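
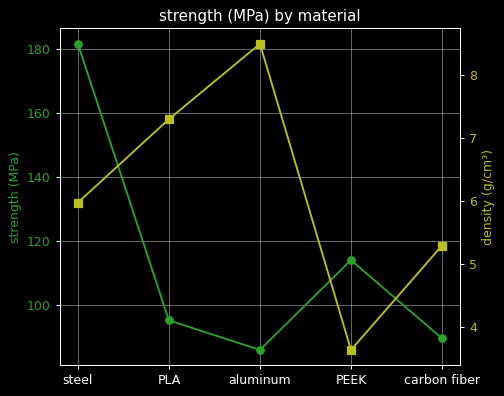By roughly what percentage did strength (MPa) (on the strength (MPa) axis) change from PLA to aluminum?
≈ -10%

PLA ≈ 100, aluminum ≈ 90; (90 − 100) / 100 ≈ -10%.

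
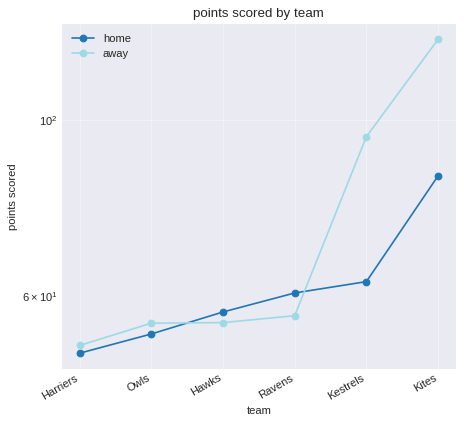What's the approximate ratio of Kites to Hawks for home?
≈ 1.5×

Kites ≈ 90, Hawks ≈ 60; 90/60 ≈ 1.5.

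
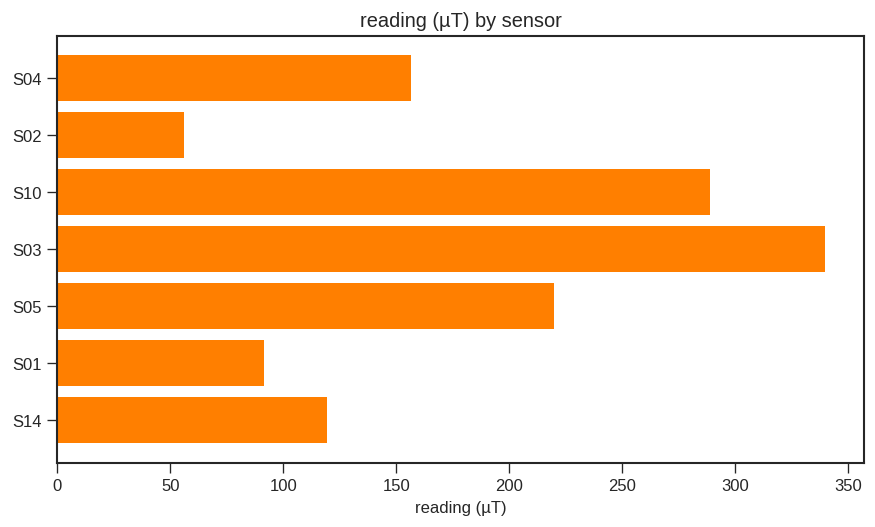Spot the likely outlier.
S03

S03 ≈ 350; the rest sit between ≈ 50 and ≈ 300.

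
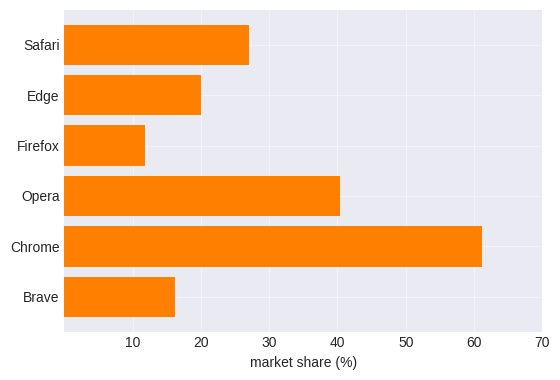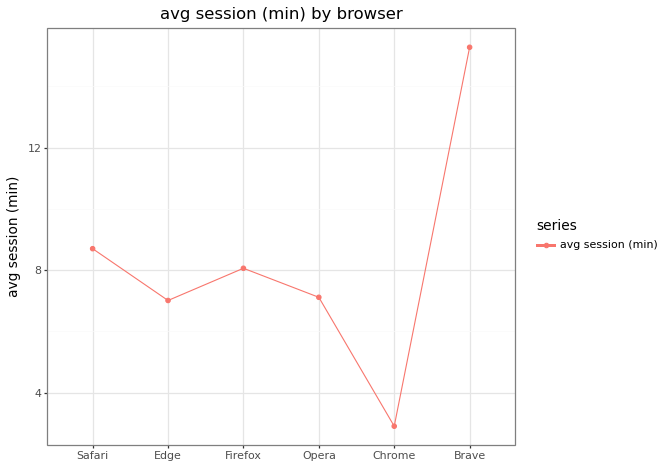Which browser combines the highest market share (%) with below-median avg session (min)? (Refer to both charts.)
Chrome

Chart 2 median avg session (min) ≈ 8; below-median browsers: Edge, Opera, Chrome. Among those, Chrome has the highest market share (%) (≈ 60).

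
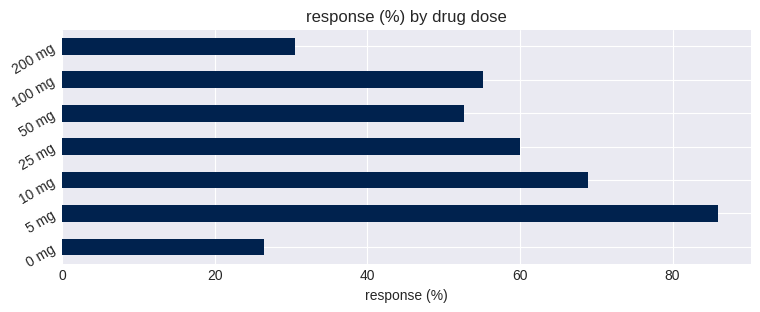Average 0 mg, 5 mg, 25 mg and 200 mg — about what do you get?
(30 + 90 + 60 + 30) / 4 ≈ 52.

≈ 52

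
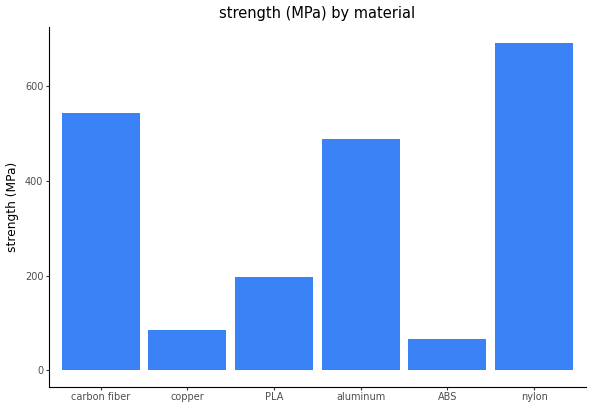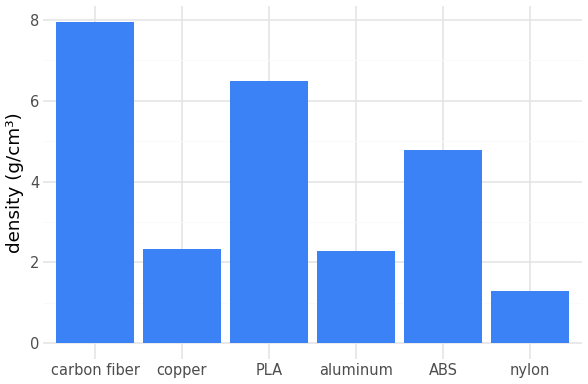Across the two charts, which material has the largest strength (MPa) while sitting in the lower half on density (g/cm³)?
Chart 2 median density (g/cm³) ≈ 4; below-median materials: copper, aluminum, nylon. Among those, nylon has the highest strength (MPa) (≈ 700).

nylon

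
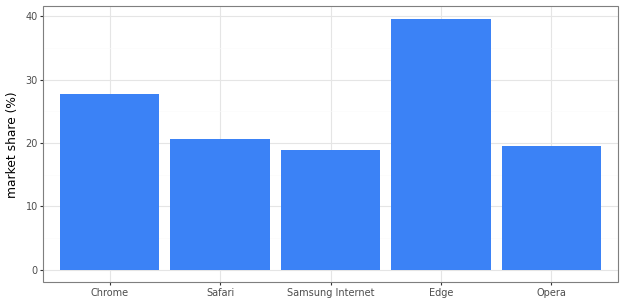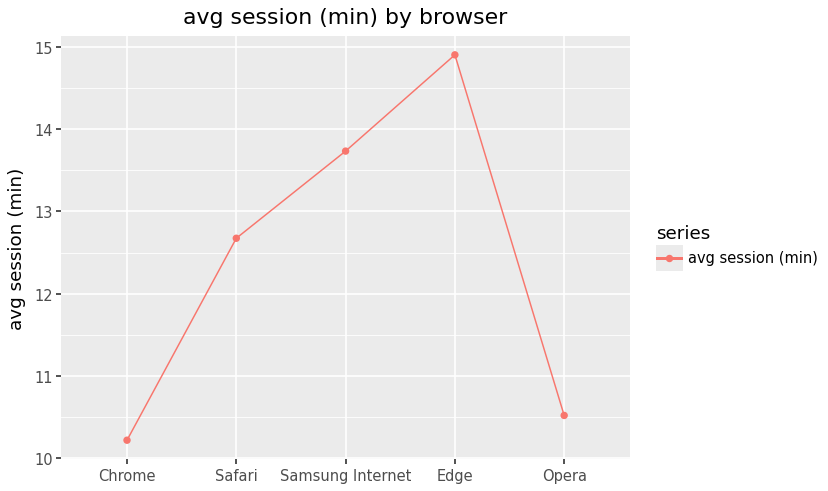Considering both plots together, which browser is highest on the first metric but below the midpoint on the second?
Chrome

Chart 2 median avg session (min) ≈ 12; below-median browsers: Chrome, Opera. Among those, Chrome has the highest market share (%) (≈ 30).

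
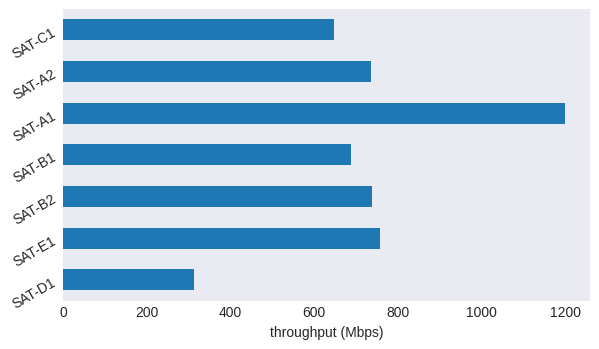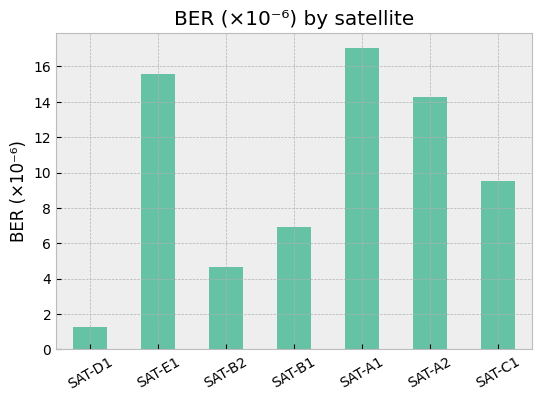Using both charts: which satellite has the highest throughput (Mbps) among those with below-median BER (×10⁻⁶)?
Chart 2 median BER (×10⁻⁶) ≈ 10; below-median satellites: SAT-D1, SAT-B2, SAT-B1. Among those, SAT-B2 has the highest throughput (Mbps) (≈ 800).

SAT-B2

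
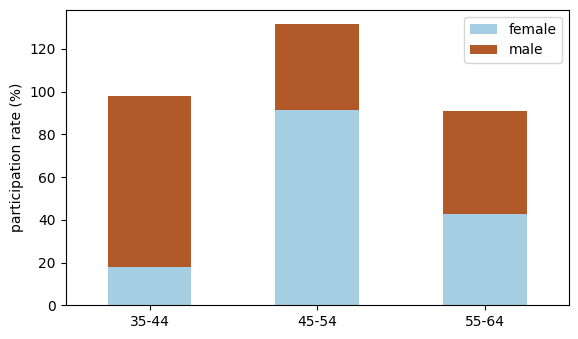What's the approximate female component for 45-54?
female top ≈ 100, bottom ≈ 0; segment ≈ 100.

≈ 100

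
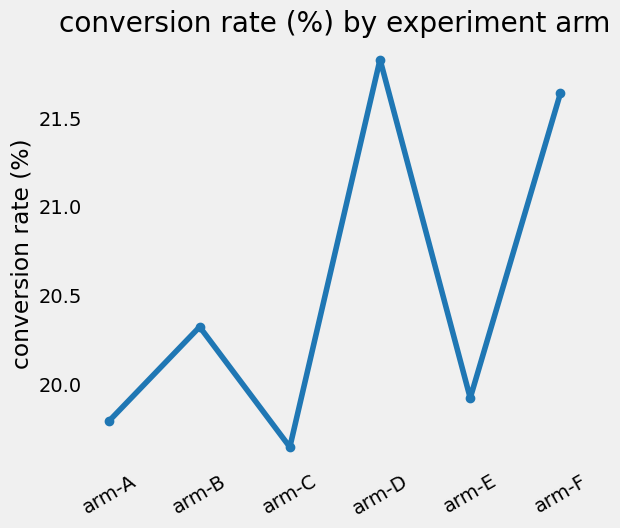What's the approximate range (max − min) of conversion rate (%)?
≈ 2.2

Max arm-D ≈ 21.8, min arm-C ≈ 19.6; range ≈ 2.2.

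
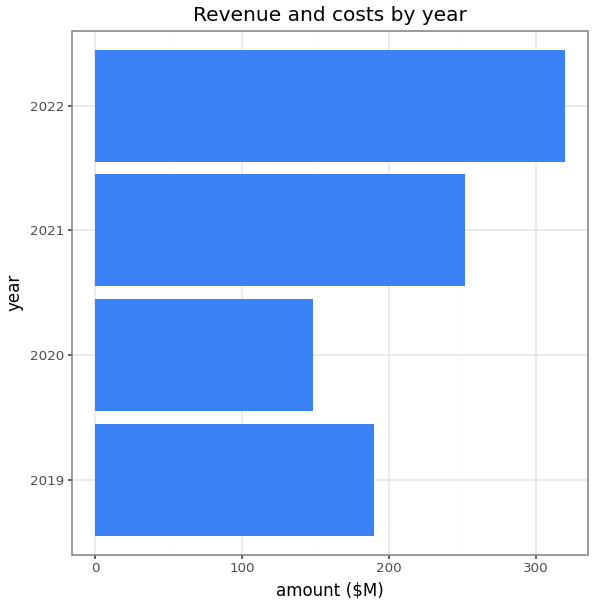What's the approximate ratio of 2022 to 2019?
2022 ≈ 300, 2019 ≈ 200; 300/200 ≈ 1.5.

≈ 1.5×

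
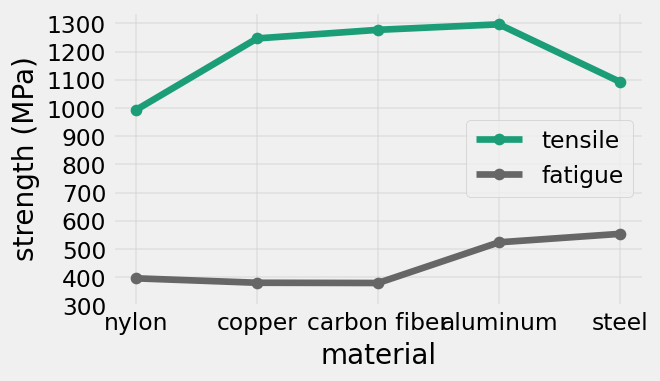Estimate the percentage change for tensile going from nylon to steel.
≈ +10%

nylon ≈ 1000, steel ≈ 1100; (1100 − 1000) / 1000 ≈ +10%.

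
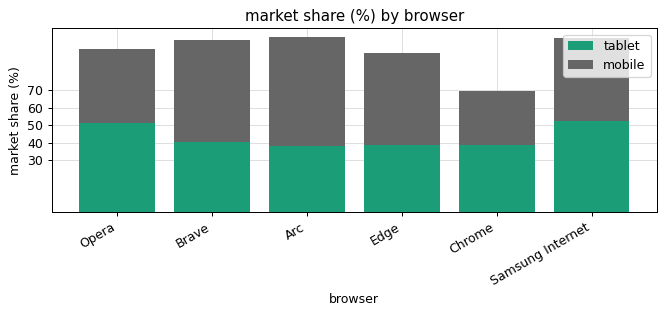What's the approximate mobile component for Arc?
≈ 60

mobile top ≈ 100, bottom ≈ 40; segment ≈ 60.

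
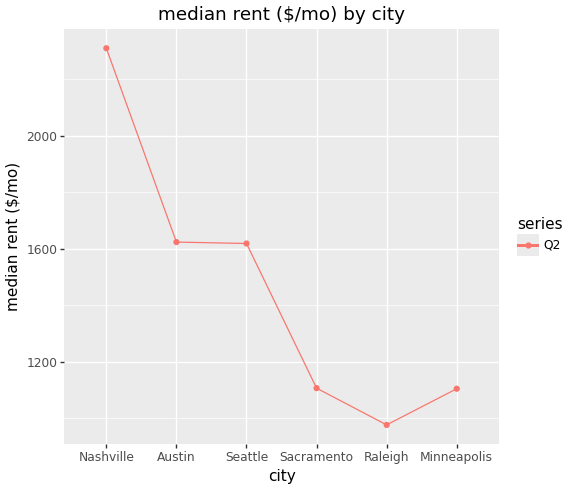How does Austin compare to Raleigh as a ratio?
≈ 1.6×

Austin ≈ 1600, Raleigh ≈ 1000; 1600/1000 ≈ 1.6.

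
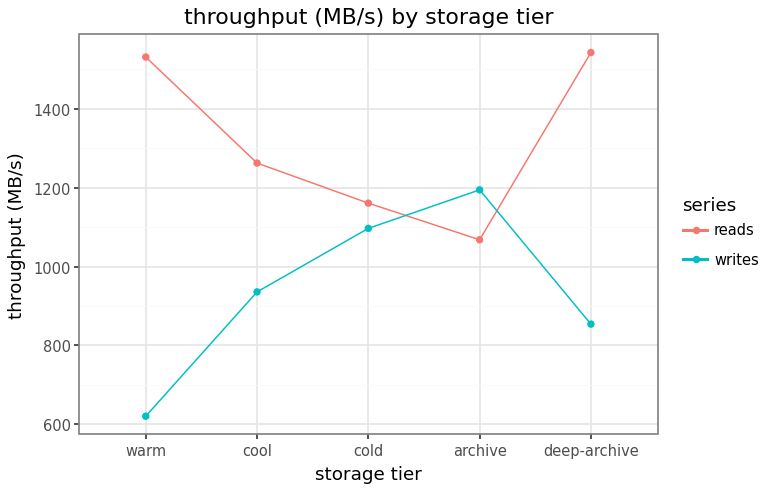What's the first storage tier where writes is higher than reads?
cold: writes ≈ 1100 vs reads ≈ 1200 (not yet); archive: writes ≈ 1200 vs reads ≈ 1100 (first crossover).

archive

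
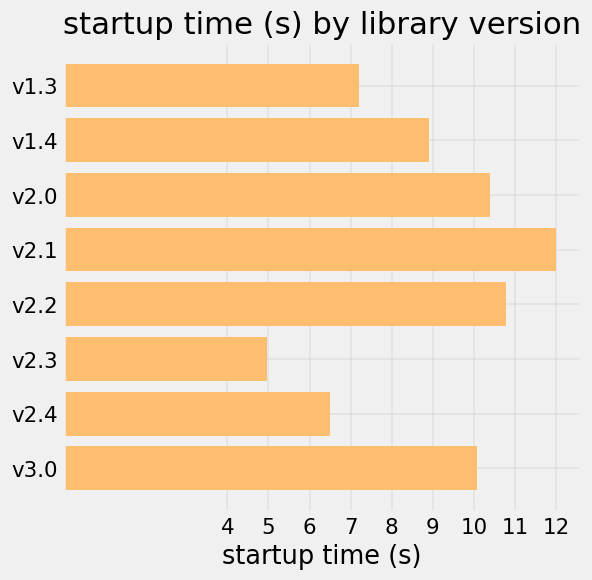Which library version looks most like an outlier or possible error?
v2.3 ≈ 5; the rest sit between ≈ 6 and ≈ 12.

v2.3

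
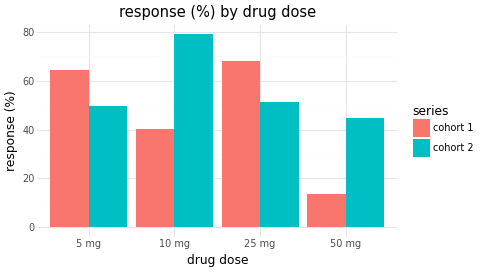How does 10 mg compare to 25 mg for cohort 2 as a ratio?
10 mg ≈ 80, 25 mg ≈ 50; 80/50 ≈ 1.6.

≈ 1.6×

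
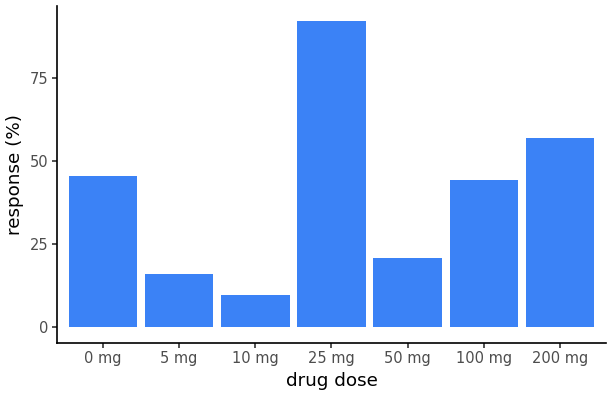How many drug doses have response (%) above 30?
4

Above 30: 0 mg, 25 mg, 100 mg, 200 mg.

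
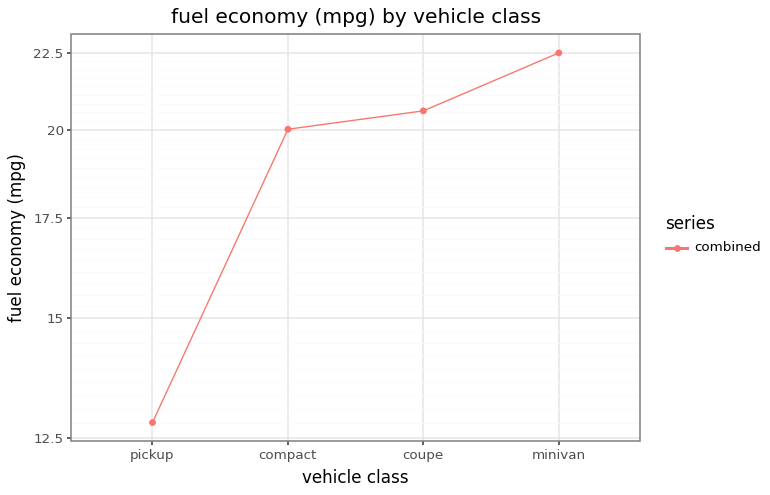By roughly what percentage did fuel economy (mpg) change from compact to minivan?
≈ +15%

compact ≈ 20, minivan ≈ 23; (23 − 20) / 20 ≈ +15%.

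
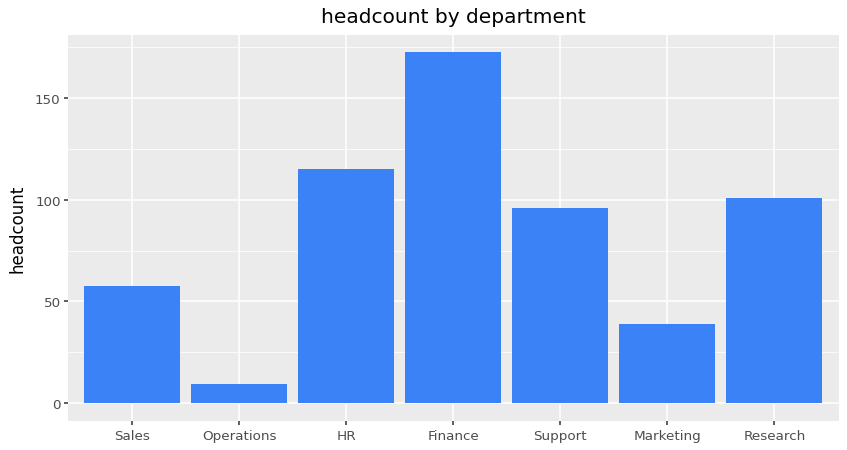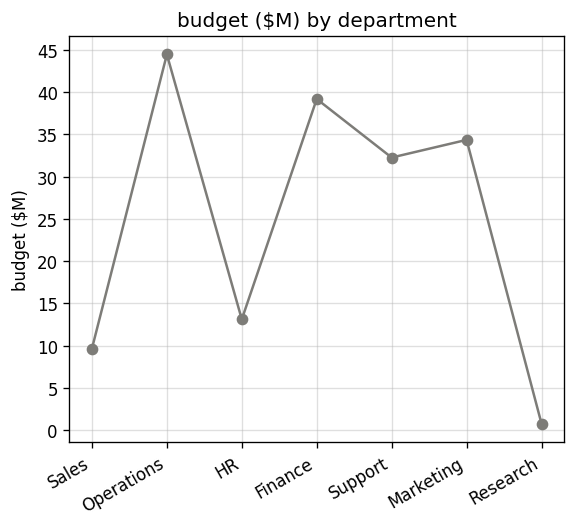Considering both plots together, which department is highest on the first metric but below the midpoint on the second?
Chart 2 median budget ($M) ≈ 30; below-median departments: Sales, HR, Research. Among those, HR has the highest headcount (≈ 120).

HR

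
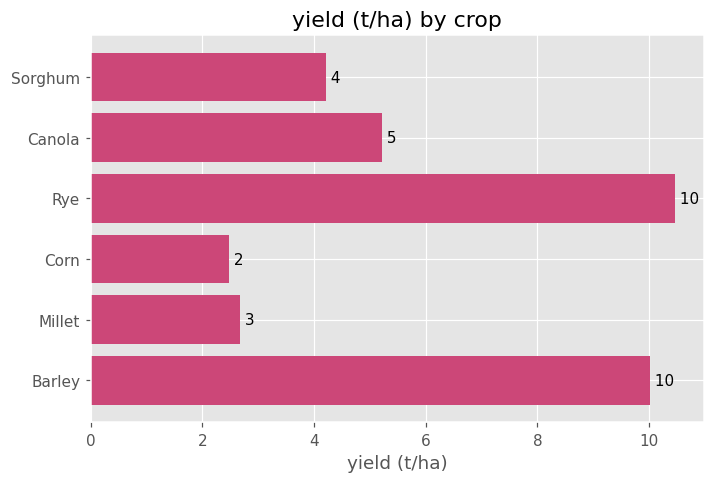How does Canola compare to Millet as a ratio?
≈ 1.67×

Canola ≈ 5, Millet ≈ 3; 5/3 ≈ 1.67.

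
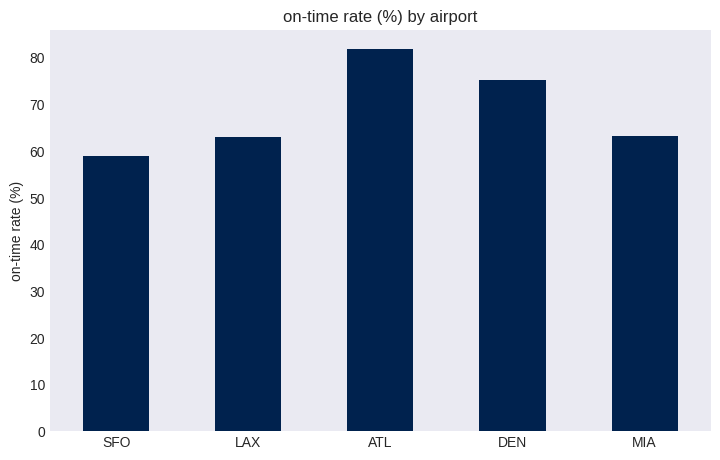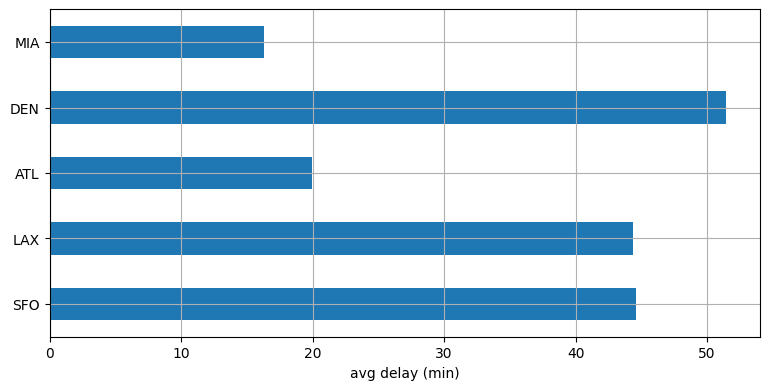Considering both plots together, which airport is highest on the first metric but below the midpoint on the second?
ATL

Chart 2 median avg delay (min) ≈ 45; below-median airports: ATL, MIA. Among those, ATL has the highest on-time rate (%) (≈ 80).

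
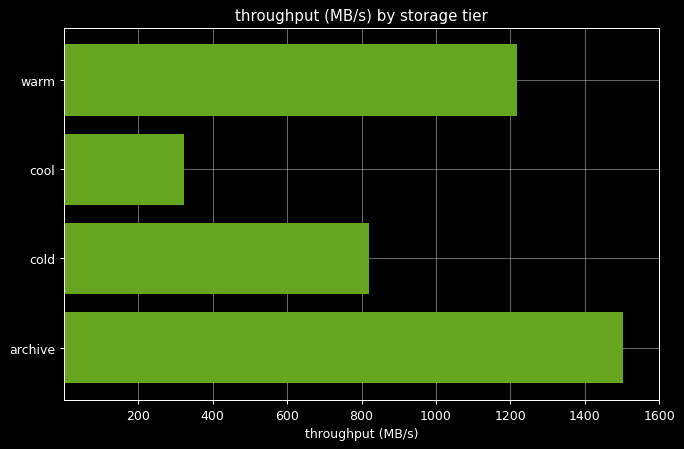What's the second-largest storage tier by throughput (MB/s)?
warm

Top 3: archive ≈ 1600, warm ≈ 1200, cold ≈ 800.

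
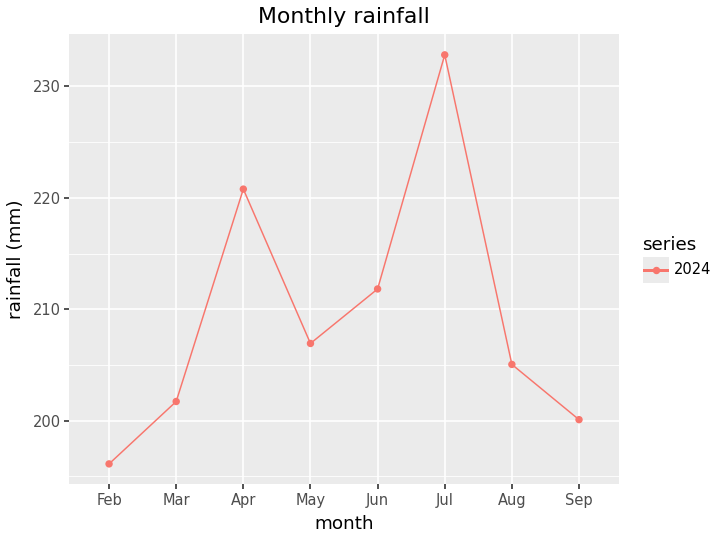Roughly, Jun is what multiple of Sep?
≈ 1.05×

Jun ≈ 210, Sep ≈ 200; 210/200 ≈ 1.05.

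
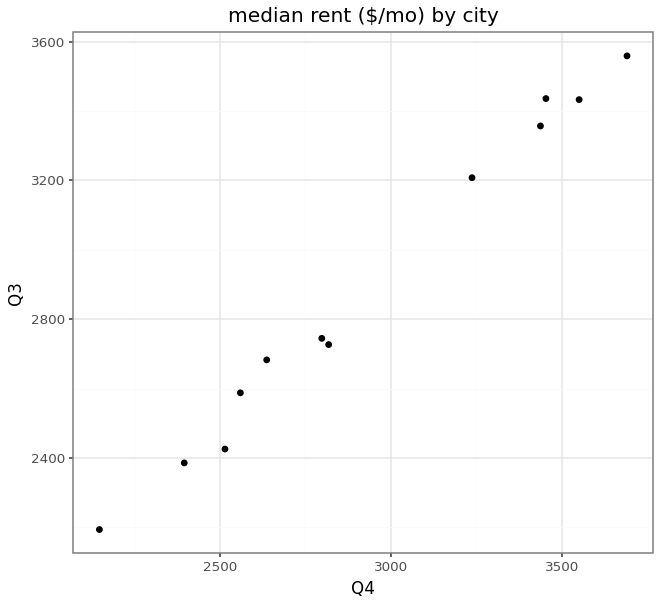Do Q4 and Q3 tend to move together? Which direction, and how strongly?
positive, strong

Points are positively correlated; strong (|r| ≈ 1.0).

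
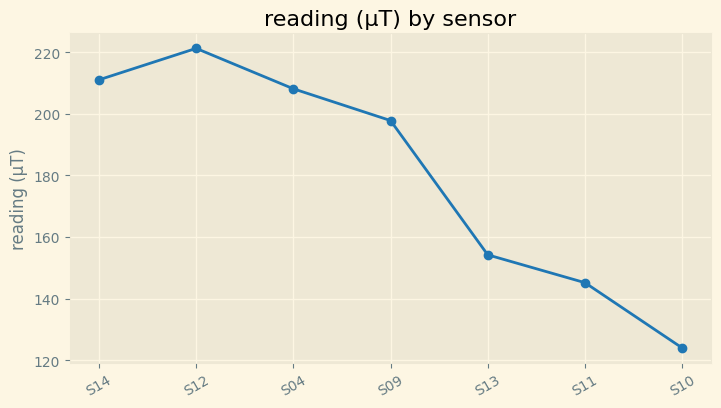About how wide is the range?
≈ 100

Max S12 ≈ 220, min S10 ≈ 120; range ≈ 100.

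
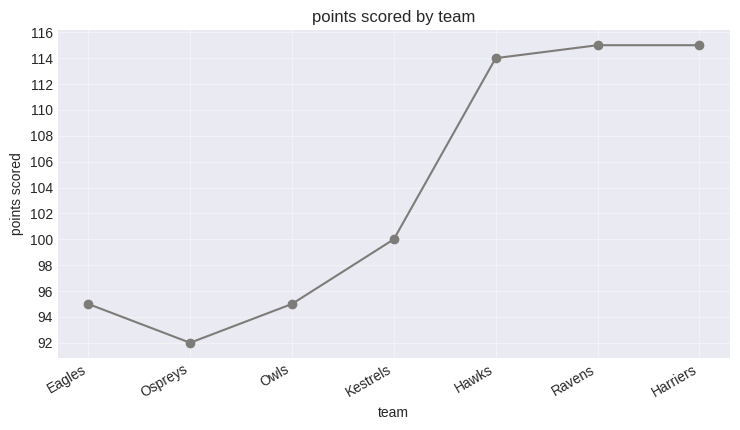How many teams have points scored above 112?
Above 112: Hawks, Ravens, Harriers.

3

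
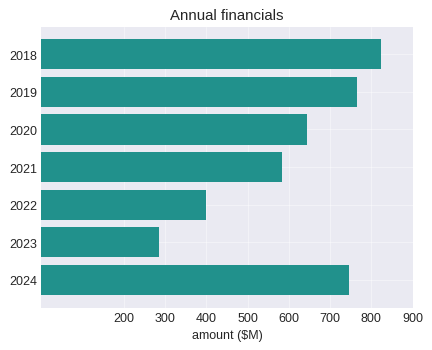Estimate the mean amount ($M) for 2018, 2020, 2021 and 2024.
(800 + 600 + 600 + 700) / 4 ≈ 675.

≈ 675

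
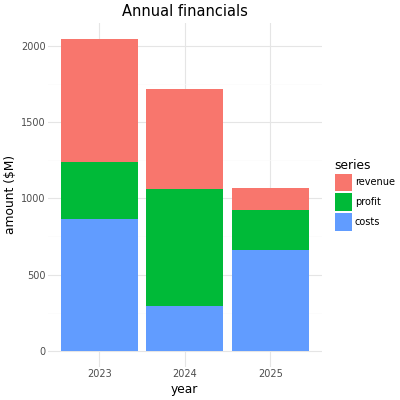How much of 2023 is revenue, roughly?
revenue top ≈ 2000, bottom ≈ 1200; segment ≈ 800.

≈ 800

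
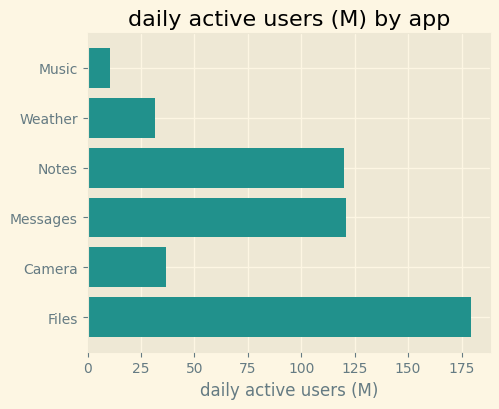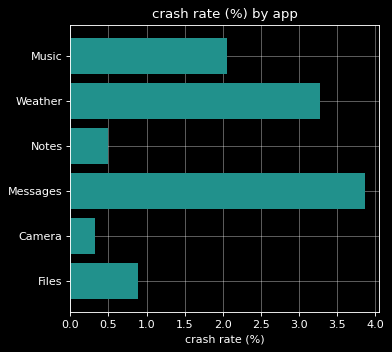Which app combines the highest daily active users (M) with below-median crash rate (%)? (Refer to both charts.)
Files

Chart 2 median crash rate (%) ≈ 1.5; below-median apps: Notes, Camera, Files. Among those, Files has the highest daily active users (M) (≈ 180).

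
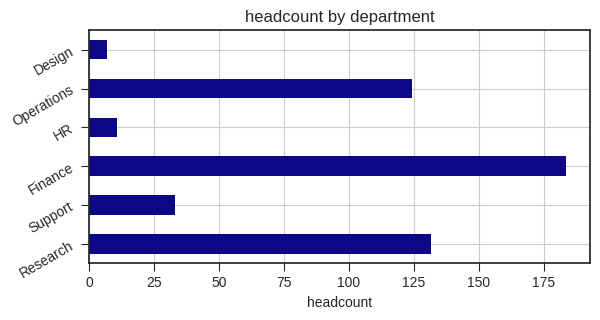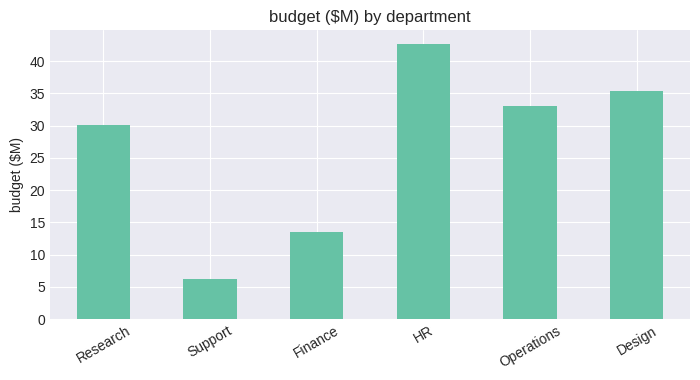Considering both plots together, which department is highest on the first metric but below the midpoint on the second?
Chart 2 median budget ($M) ≈ 30; below-median departments: Research, Support, Finance. Among those, Finance has the highest headcount (≈ 180).

Finance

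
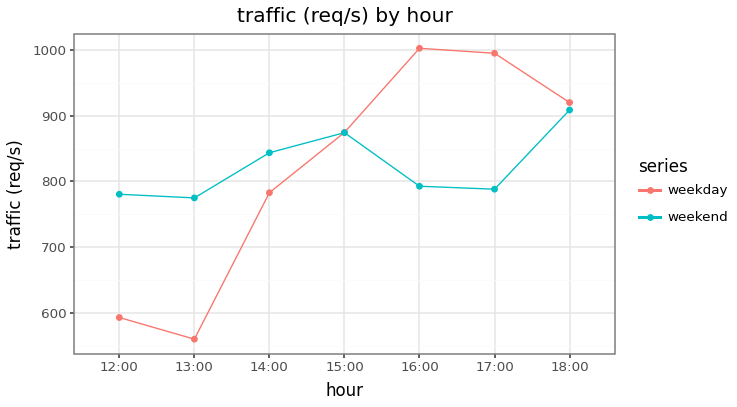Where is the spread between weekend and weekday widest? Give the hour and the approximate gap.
13:00, ≈ 250 req/s

13:00: weekend ≈ 800, weekday ≈ 550 → gap ≈ 250. Next-largest (16:00) is only ≈ 200.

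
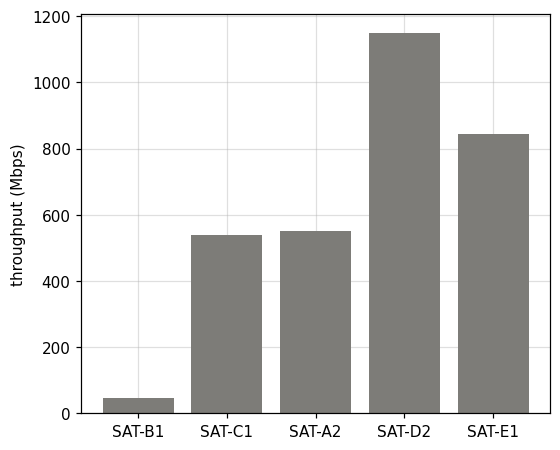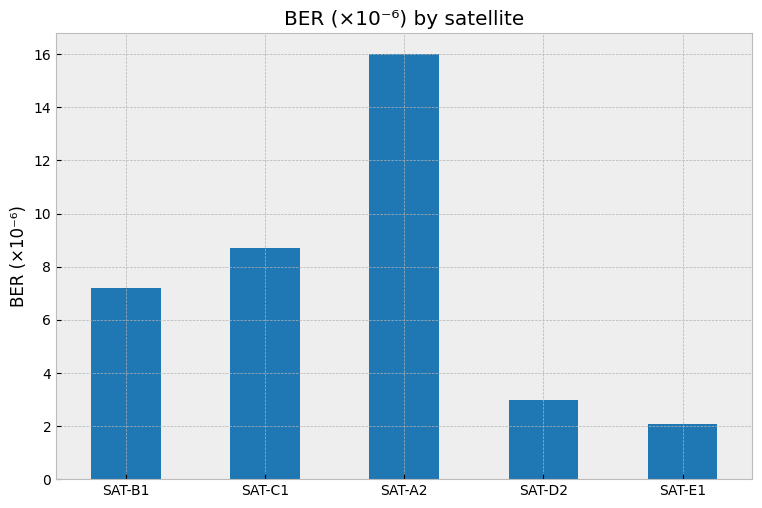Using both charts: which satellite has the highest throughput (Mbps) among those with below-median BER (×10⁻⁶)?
SAT-D2

Chart 2 median BER (×10⁻⁶) ≈ 8; below-median satellites: SAT-D2, SAT-E1. Among those, SAT-D2 has the highest throughput (Mbps) (≈ 1200).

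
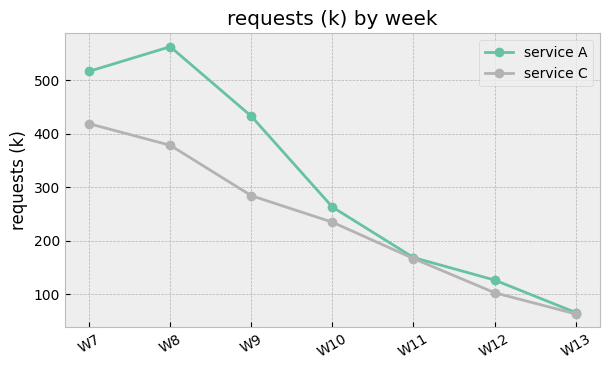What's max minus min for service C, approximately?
Max W7 ≈ 400, min W13 ≈ 50; range ≈ 350.

≈ 350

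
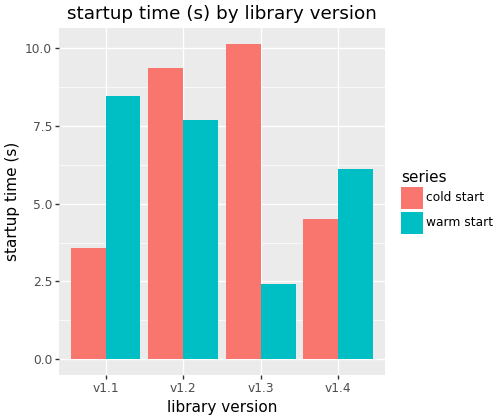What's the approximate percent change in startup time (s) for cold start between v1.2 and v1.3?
v1.2 ≈ 9, v1.3 ≈ 10; (10 − 9) / 9 ≈ +11.1%.

≈ +11.1%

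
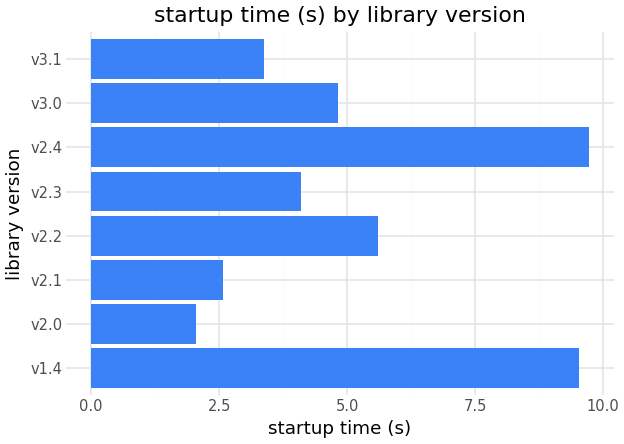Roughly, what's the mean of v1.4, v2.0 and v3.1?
(10 + 2 + 3) / 3 ≈ 5.

≈ 5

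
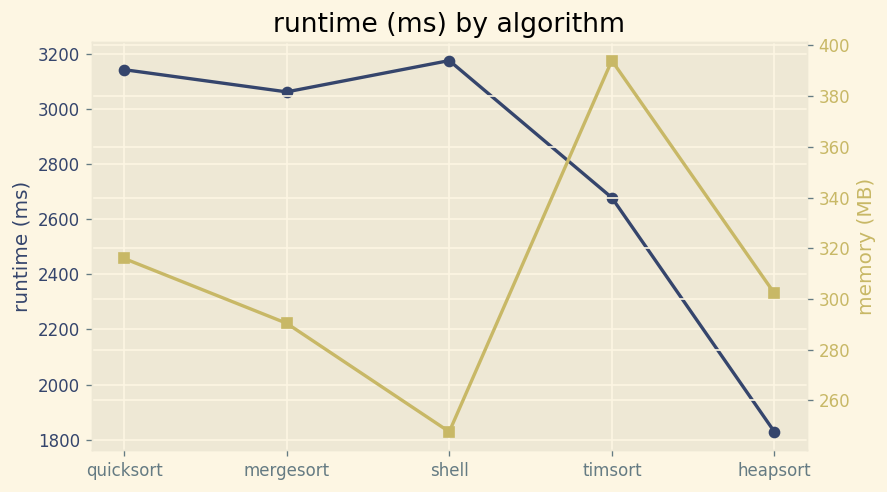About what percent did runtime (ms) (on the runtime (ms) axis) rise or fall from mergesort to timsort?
mergesort ≈ 3000, timsort ≈ 2600; (2600 − 3000) / 3000 ≈ -13.3%.

≈ -13.3%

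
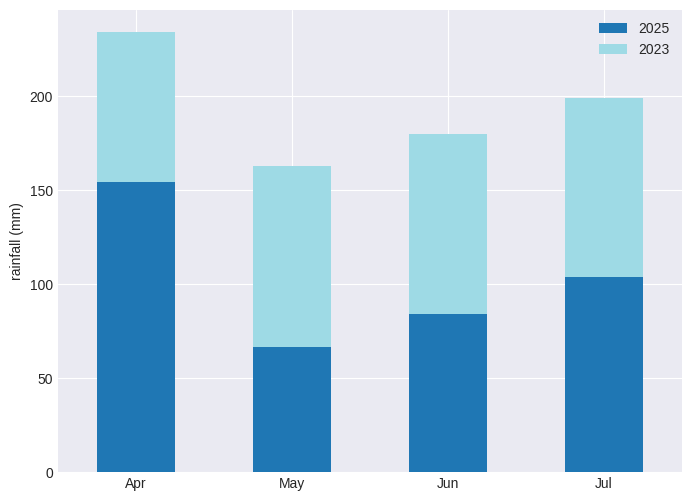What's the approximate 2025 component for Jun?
≈ 80

2025 top ≈ 80, bottom ≈ 0; segment ≈ 80.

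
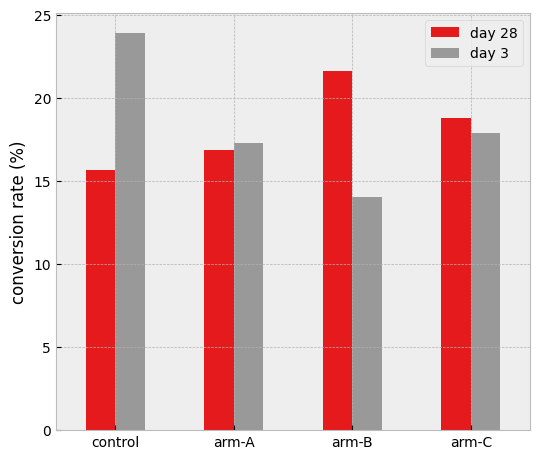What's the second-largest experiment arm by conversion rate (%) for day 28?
Top 3 for day 28: arm-B ≈ 22, arm-C ≈ 18, arm-A ≈ 16.

arm-C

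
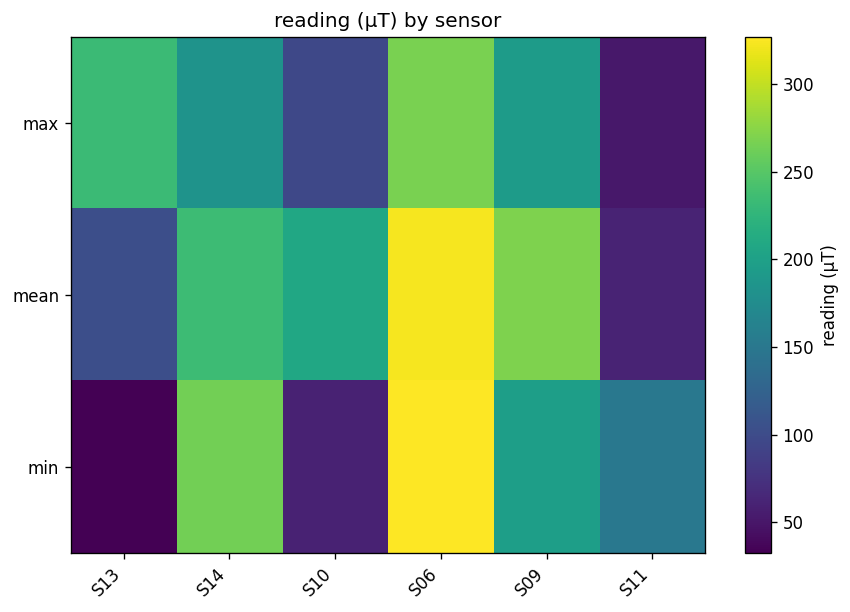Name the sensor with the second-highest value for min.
S14

Top 3 for min: S06 ≈ 325, S14 ≈ 275, S09 ≈ 200.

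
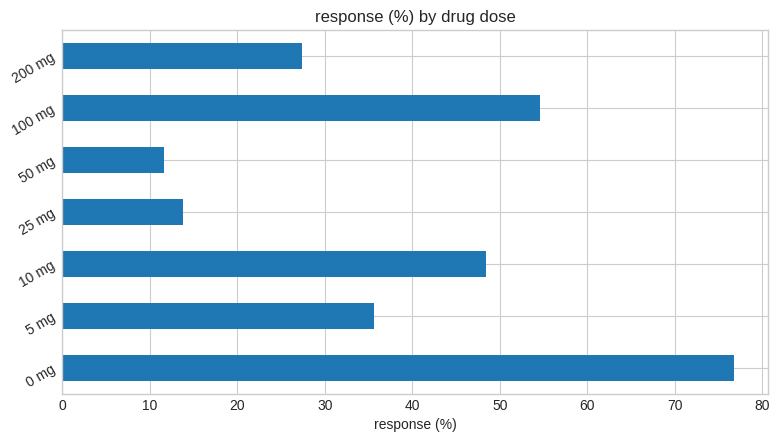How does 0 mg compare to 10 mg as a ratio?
≈ 1.6×

0 mg ≈ 80, 10 mg ≈ 50; 80/50 ≈ 1.6.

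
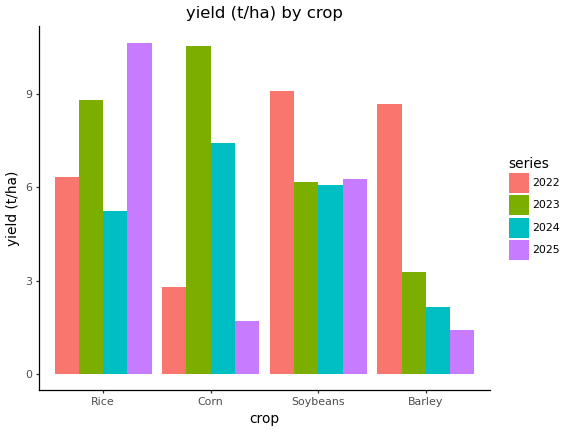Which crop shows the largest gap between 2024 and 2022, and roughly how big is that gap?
Barley: 2024 ≈ 2, 2022 ≈ 9 → gap ≈ 7. Next-largest (Corn) is only ≈ 4.

Barley, ≈ 7 t/ha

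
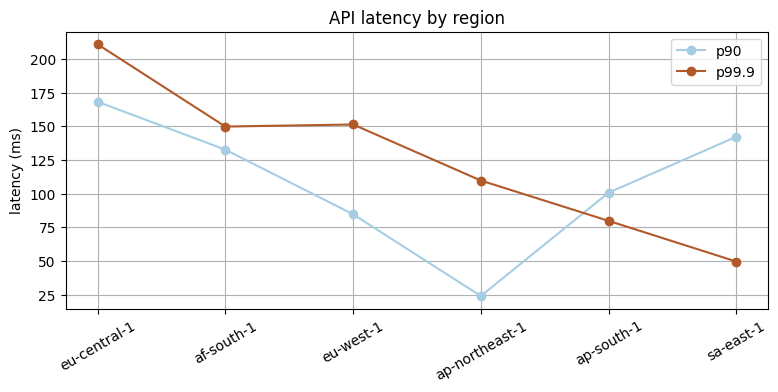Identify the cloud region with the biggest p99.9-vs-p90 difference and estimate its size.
sa-east-1: p99.9 ≈ 40, p90 ≈ 140 → gap ≈ 100. Next-largest (ap-northeast-1) is only ≈ 80.

sa-east-1, ≈ 100 ms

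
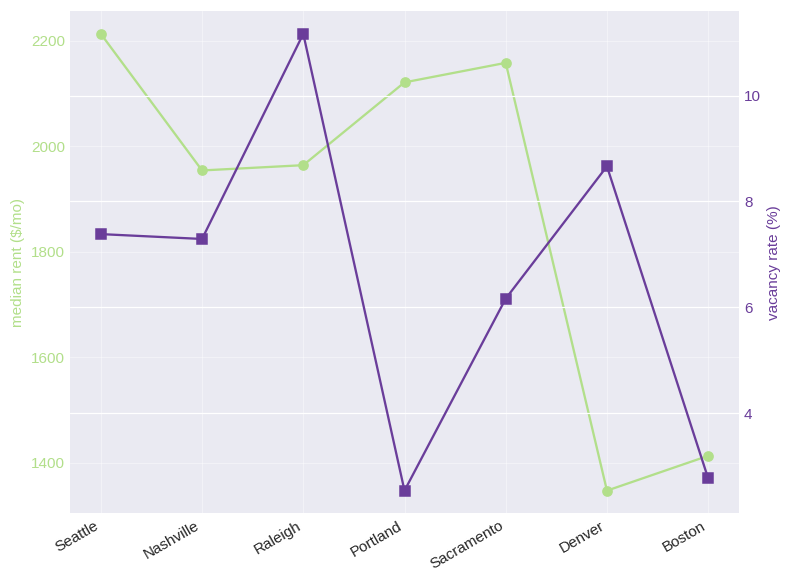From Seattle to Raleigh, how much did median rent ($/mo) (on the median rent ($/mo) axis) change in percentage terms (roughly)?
Seattle ≈ 2200, Raleigh ≈ 2000; (2000 − 2200) / 2200 ≈ -9.1%.

≈ -9.1%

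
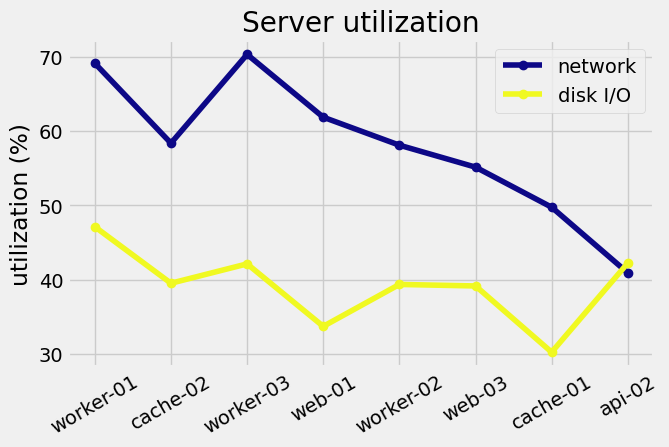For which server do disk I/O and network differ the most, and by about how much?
worker-03: disk I/O ≈ 40, network ≈ 70 → gap ≈ 30. Next-largest (web-01) is only ≈ 25.

worker-03, ≈ 30 %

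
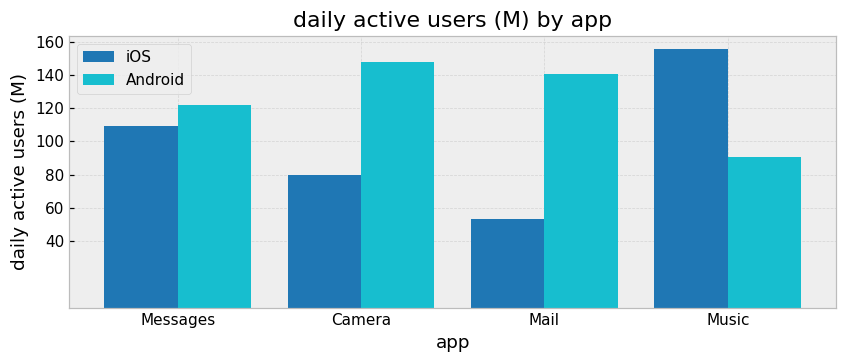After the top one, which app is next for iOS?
Messages

Top 3 for iOS: Music ≈ 160, Messages ≈ 100, Camera ≈ 80.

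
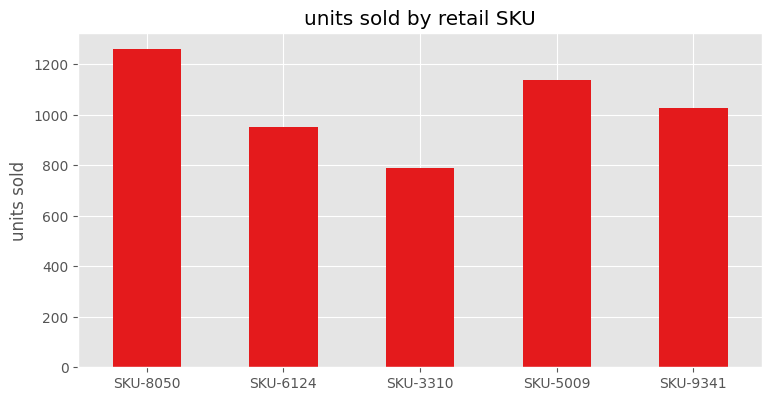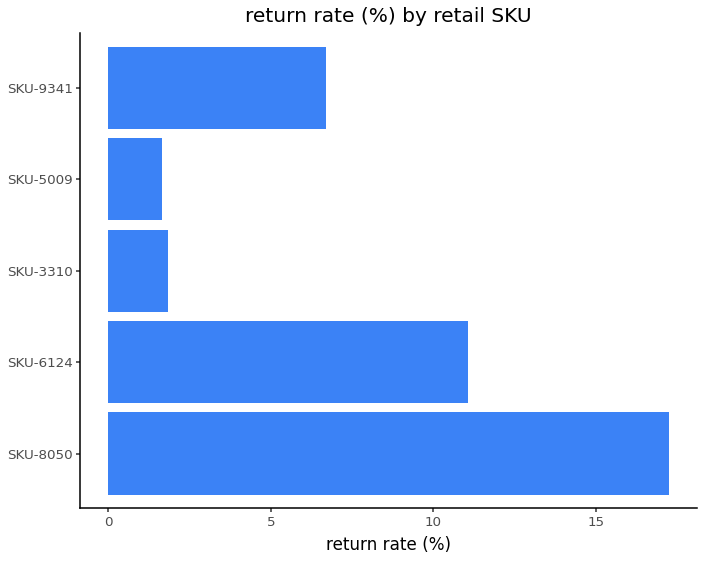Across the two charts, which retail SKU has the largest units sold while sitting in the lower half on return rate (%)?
Chart 2 median return rate (%) ≈ 6; below-median retail SKUs: SKU-3310, SKU-5009. Among those, SKU-5009 has the highest units sold (≈ 1200).

SKU-5009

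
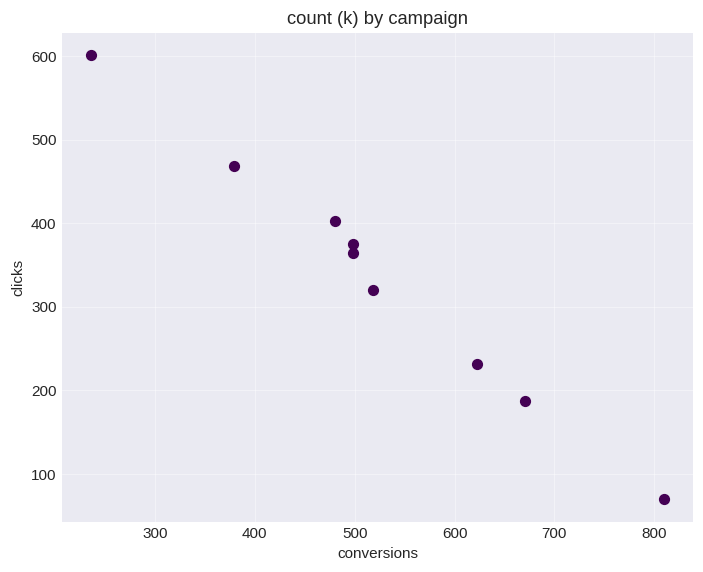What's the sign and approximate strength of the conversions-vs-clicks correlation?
negative, strong

Points are negatively correlated; strong (|r| ≈ 1.0).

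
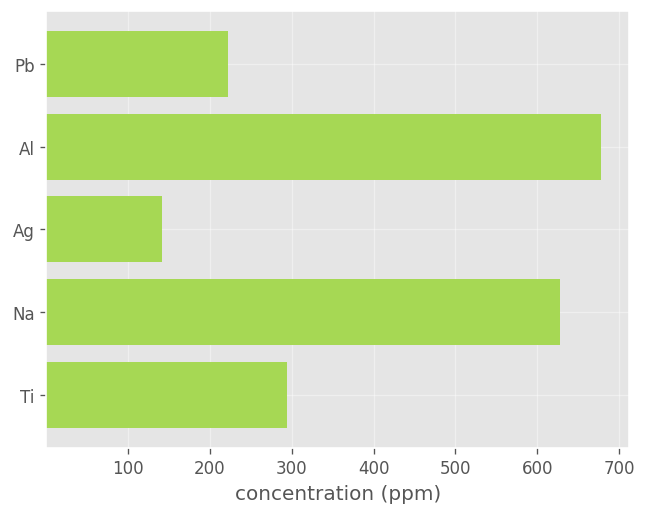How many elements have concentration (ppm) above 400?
Above 400: Al, Na.

2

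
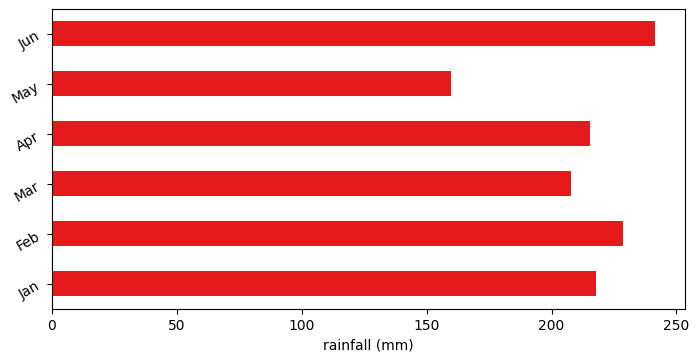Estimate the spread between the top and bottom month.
Max Jun ≈ 250, min May ≈ 150; range ≈ 100.

≈ 100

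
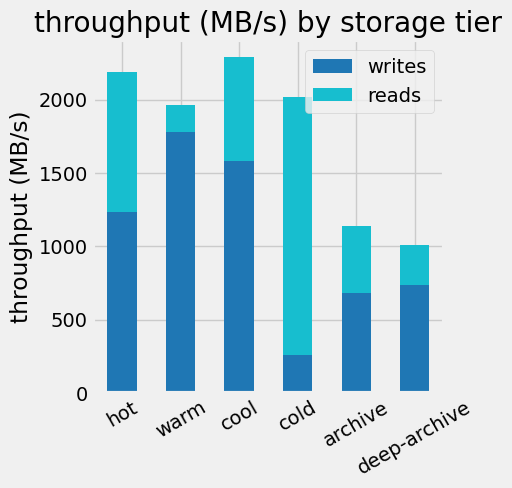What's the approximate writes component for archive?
writes top ≈ 600, bottom ≈ 0; segment ≈ 600.

≈ 600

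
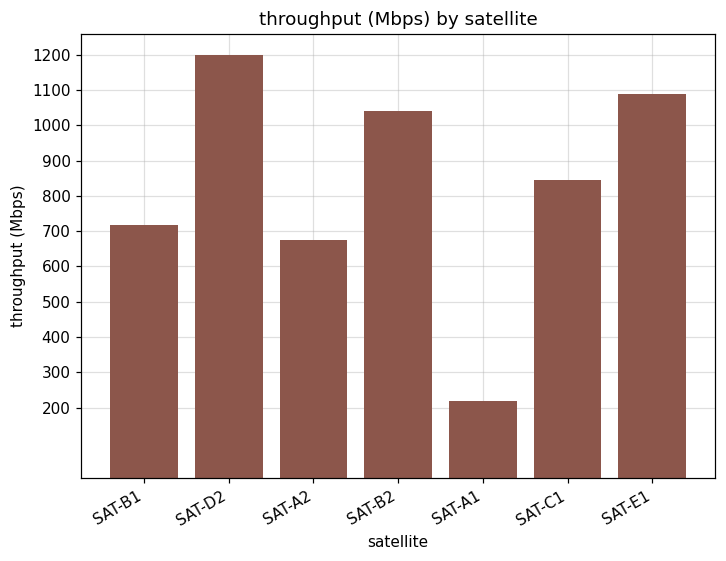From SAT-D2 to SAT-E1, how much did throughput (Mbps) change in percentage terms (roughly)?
SAT-D2 ≈ 1200, SAT-E1 ≈ 1100; (1100 − 1200) / 1200 ≈ -8.3%.

≈ -8.3%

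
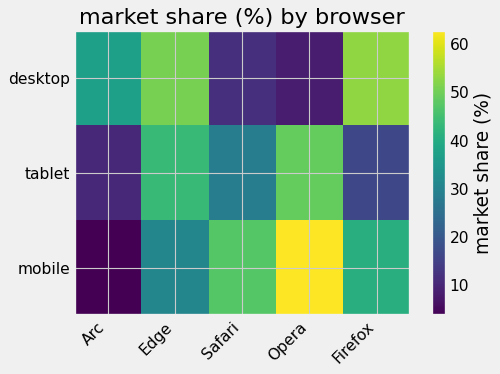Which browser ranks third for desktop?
Top 4 for desktop: Firefox ≈ 55, Edge ≈ 50, Arc ≈ 35, Safari ≈ 10.

Arc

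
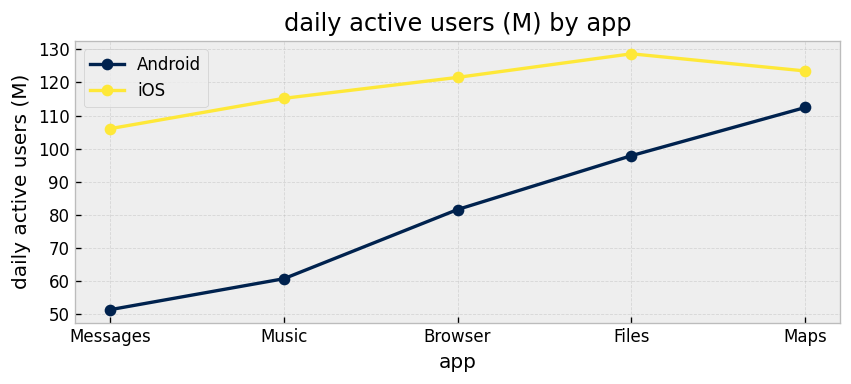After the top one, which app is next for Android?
Files

Top 3 for Android: Maps ≈ 110, Files ≈ 100, Browser ≈ 80.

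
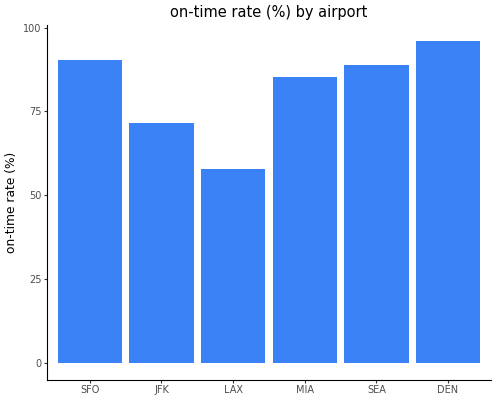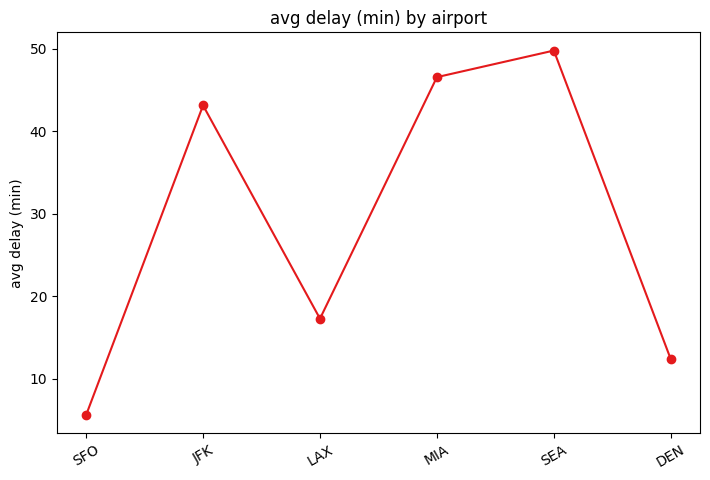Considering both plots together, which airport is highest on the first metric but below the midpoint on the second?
Chart 2 median avg delay (min) ≈ 30; below-median airports: SFO, LAX, DEN. Among those, DEN has the highest on-time rate (%) (≈ 100).

DEN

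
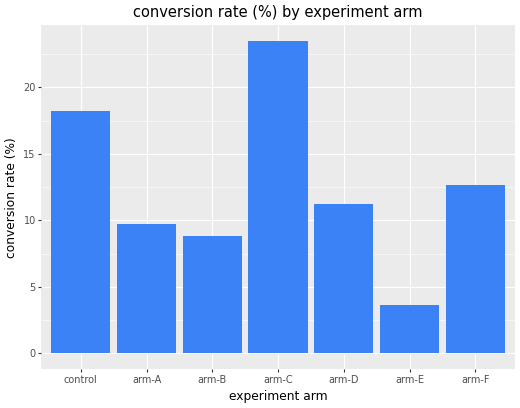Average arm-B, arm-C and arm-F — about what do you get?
(8 + 24 + 12) / 3 ≈ 15.

≈ 15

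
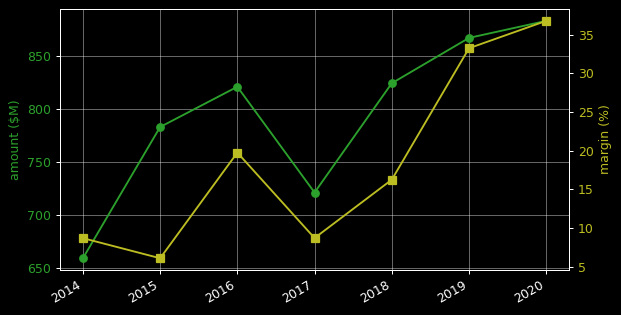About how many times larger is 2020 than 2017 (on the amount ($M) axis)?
2020 ≈ 880, 2017 ≈ 720; 880/720 ≈ 1.22.

≈ 1.22×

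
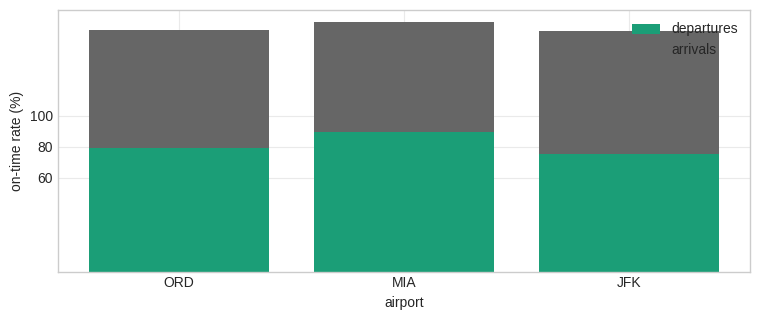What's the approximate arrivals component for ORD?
arrivals top ≈ 160, bottom ≈ 80; segment ≈ 80.

≈ 80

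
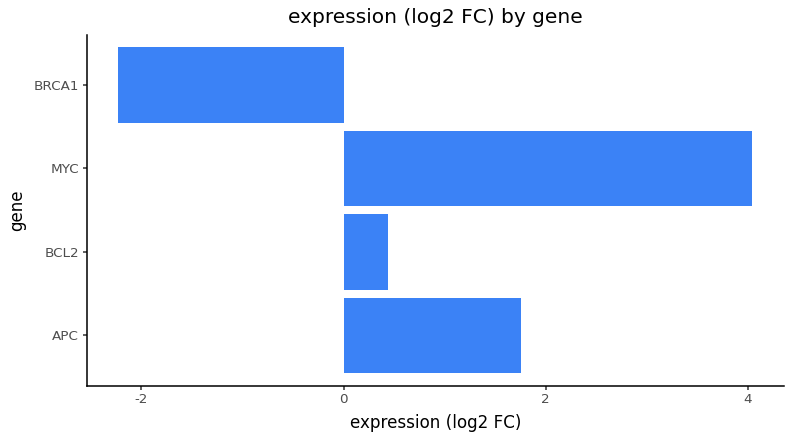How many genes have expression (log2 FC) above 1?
Above 1: APC, MYC.

2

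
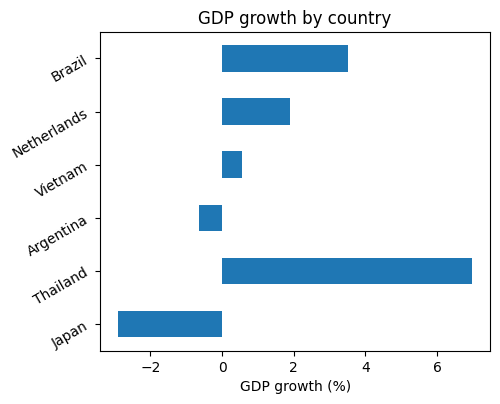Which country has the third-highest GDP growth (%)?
Netherlands

Top 4: Thailand ≈ 7, Brazil ≈ 4, Netherlands ≈ 2, Vietnam ≈ 1.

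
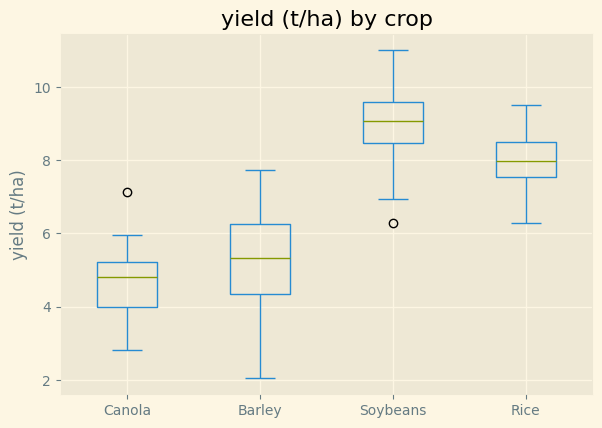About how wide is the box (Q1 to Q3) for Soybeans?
≈ 1.0

Q3 ≈ 9.5, Q1 ≈ 8.5; IQR ≈ 1.0.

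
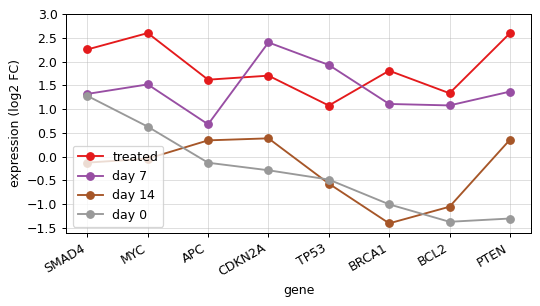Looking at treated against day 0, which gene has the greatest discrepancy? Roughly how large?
PTEN, ≈ 4.0 log2 FC

PTEN: treated ≈ 2.5, day 0 ≈ -1.5 → gap ≈ 4.0. Next-largest (BRCA1) is only ≈ 3.0.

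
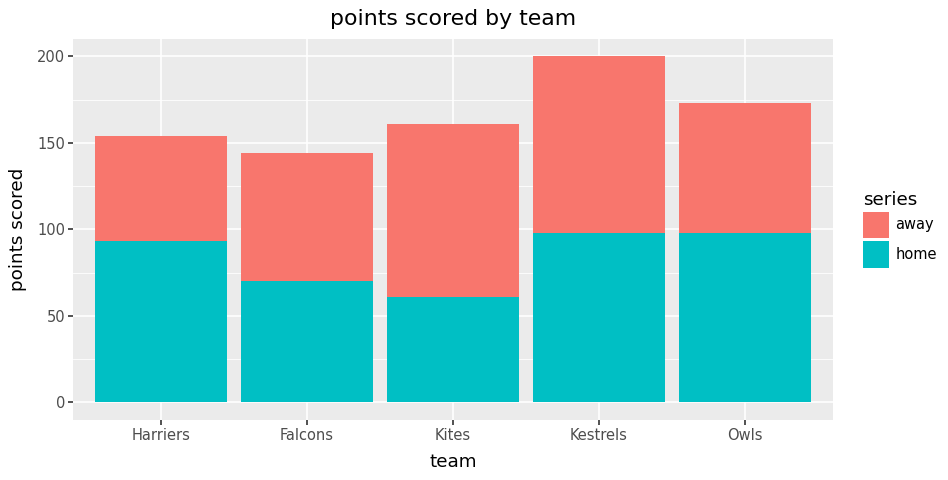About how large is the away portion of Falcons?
≈ 60

away top ≈ 140, bottom ≈ 80; segment ≈ 60.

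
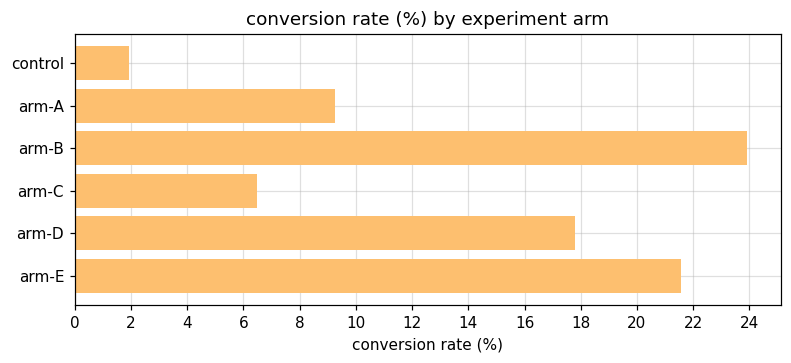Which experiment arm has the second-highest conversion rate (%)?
arm-E

Top 3: arm-B ≈ 24, arm-E ≈ 22, arm-D ≈ 18.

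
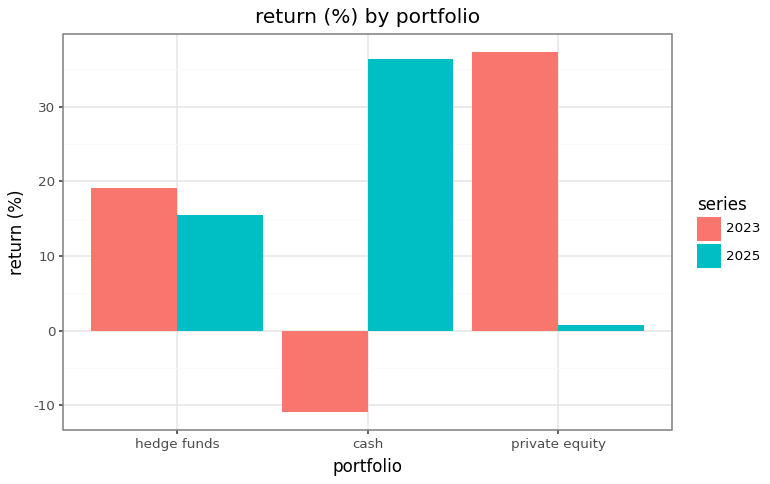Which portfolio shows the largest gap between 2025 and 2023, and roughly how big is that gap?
cash, ≈ 45 %

cash: 2025 ≈ 35, 2023 ≈ -10 → gap ≈ 45. Next-largest (private equity) is only ≈ 35.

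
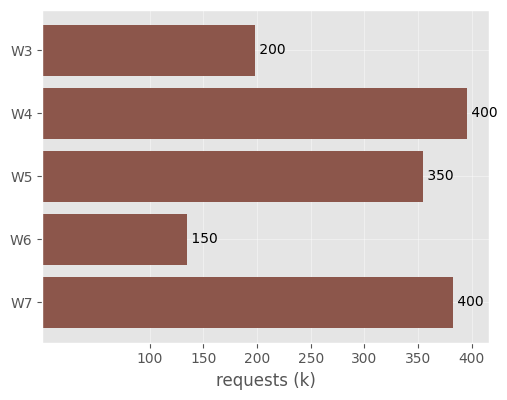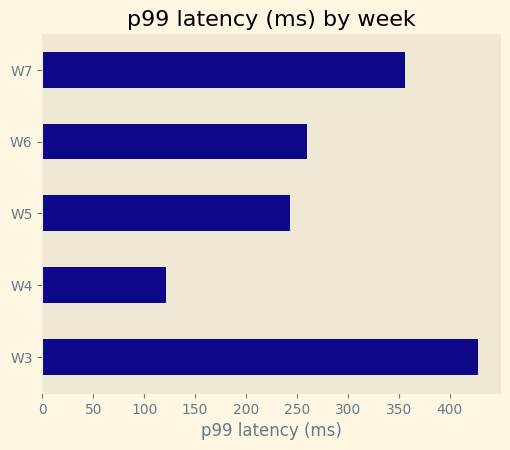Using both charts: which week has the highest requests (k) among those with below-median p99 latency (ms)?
W4

Chart 2 median p99 latency (ms) ≈ 250; below-median weeks: W4, W5. Among those, W4 has the highest requests (k) (≈ 400).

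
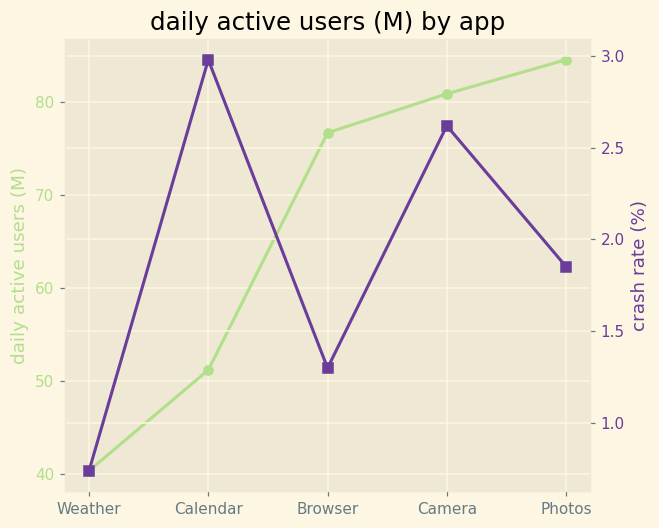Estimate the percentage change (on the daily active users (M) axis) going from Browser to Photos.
Browser ≈ 75, Photos ≈ 85; (85 − 75) / 75 ≈ +13.3%.

≈ +13.3%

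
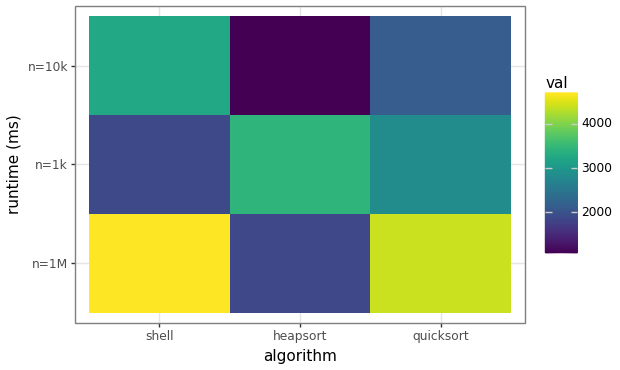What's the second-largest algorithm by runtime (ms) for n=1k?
Top 3 for n=1k: heapsort ≈ 3500, quicksort ≈ 3000, shell ≈ 2000.

quicksort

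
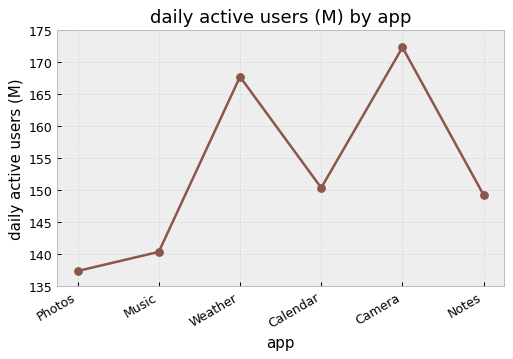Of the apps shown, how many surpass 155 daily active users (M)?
2

Above 155: Weather, Camera.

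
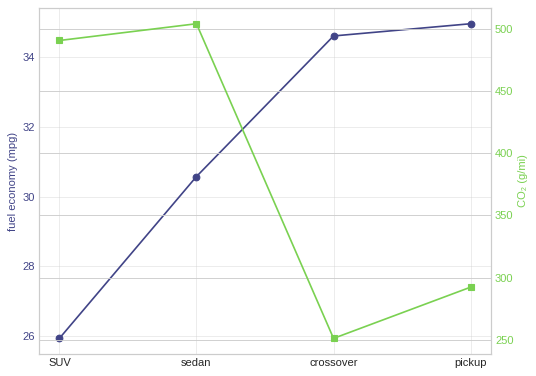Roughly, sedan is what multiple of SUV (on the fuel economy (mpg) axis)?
sedan ≈ 31, SUV ≈ 26; 31/26 ≈ 1.19.

≈ 1.19×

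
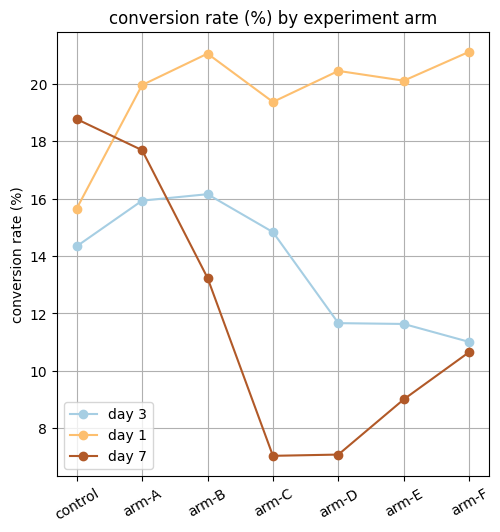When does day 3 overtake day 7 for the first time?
arm-A: day 3 ≈ 16 vs day 7 ≈ 18 (not yet); arm-B: day 3 ≈ 16 vs day 7 ≈ 14 (first crossover).

arm-B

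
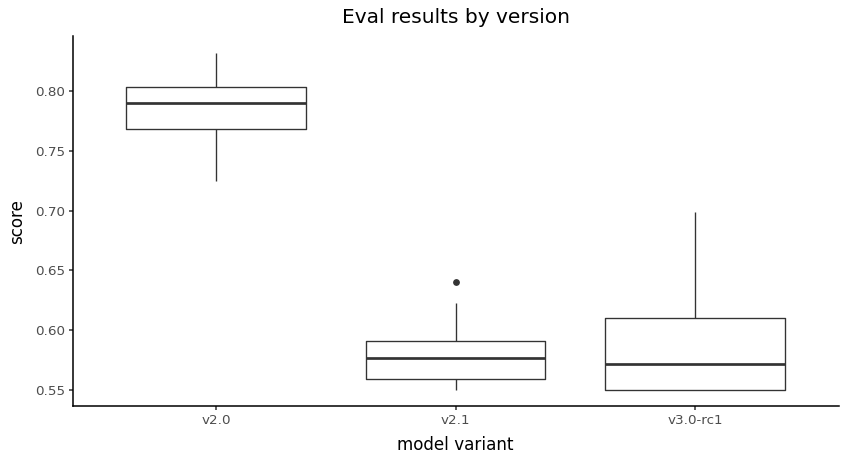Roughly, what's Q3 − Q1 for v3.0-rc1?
Q3 ≈ 0.62, Q1 ≈ 0.56; IQR ≈ 0.06.

≈ 0.06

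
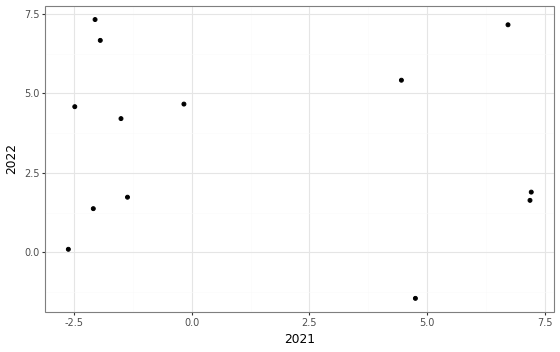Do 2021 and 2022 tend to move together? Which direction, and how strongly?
no clear correlation

Points are roughly uncorrelated; weak (|r| ≈ 0.1).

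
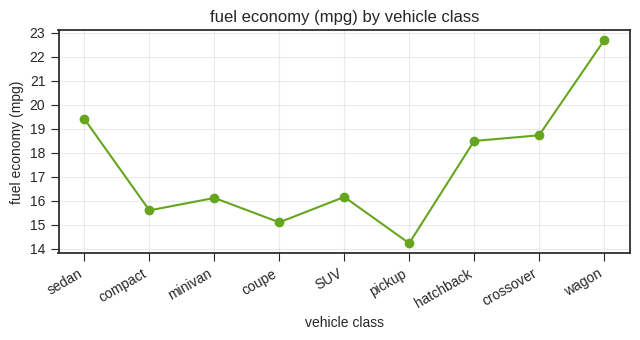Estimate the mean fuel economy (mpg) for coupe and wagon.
≈ 19

(15 + 23) / 2 ≈ 19.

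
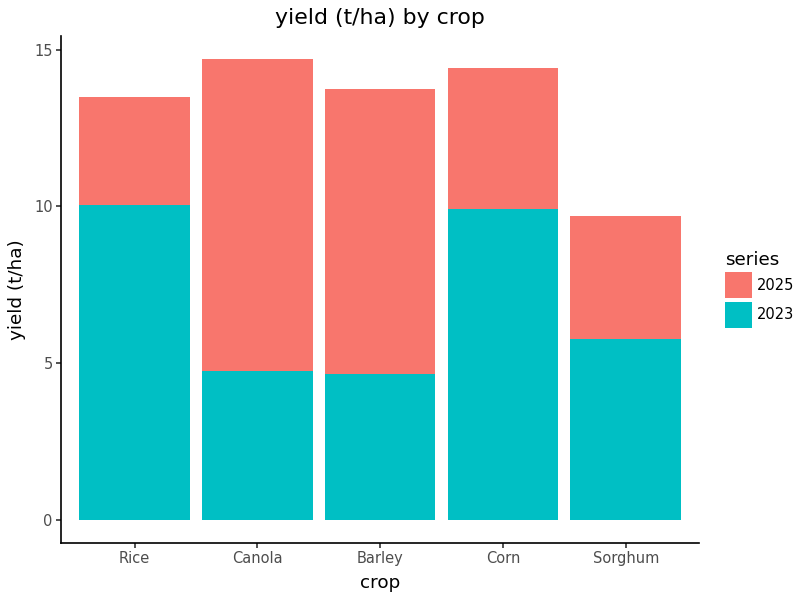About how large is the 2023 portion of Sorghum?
2023 top ≈ 6, bottom ≈ 0; segment ≈ 6.

≈ 6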